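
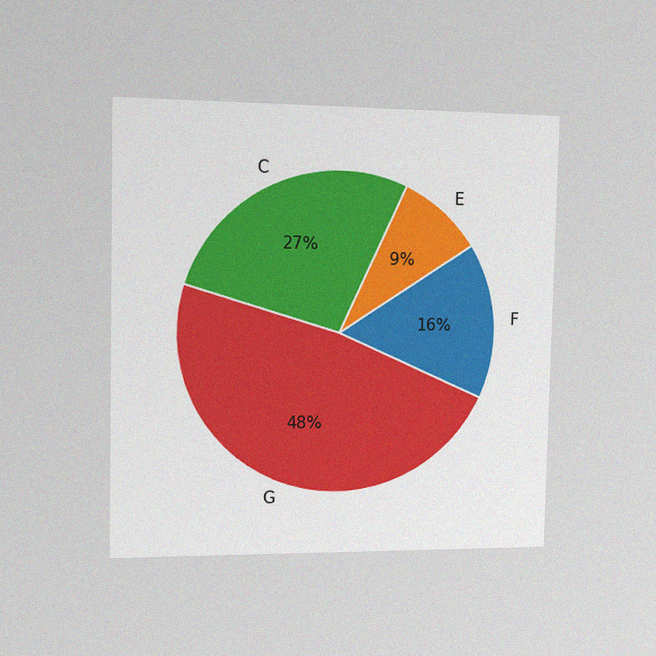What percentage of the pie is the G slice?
The chart is viewed slightly from the left, with some photo noise. The G slice takes up 48% of the pie.

48%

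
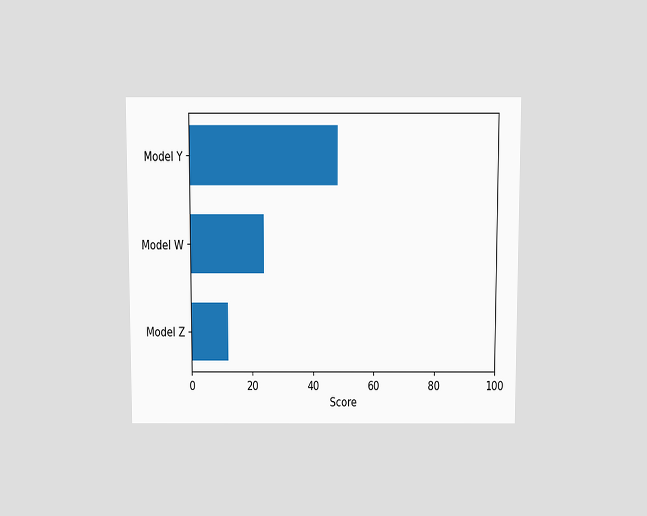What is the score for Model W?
The chart is viewed slightly from above. Reading along the chart's x-axis, the Model W bar reaches 24.

24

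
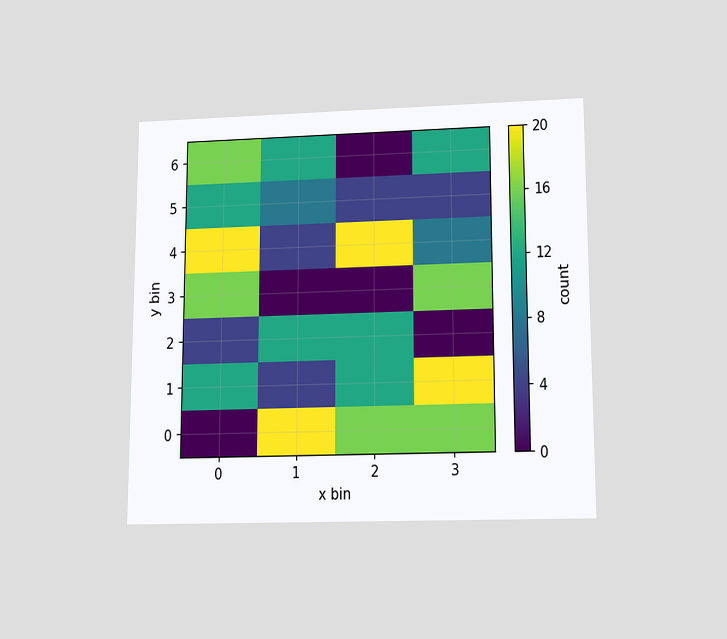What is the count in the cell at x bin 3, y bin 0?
16

The chart is viewed slightly from below. Matching the cell (3, 0) against the colorbar gives 16.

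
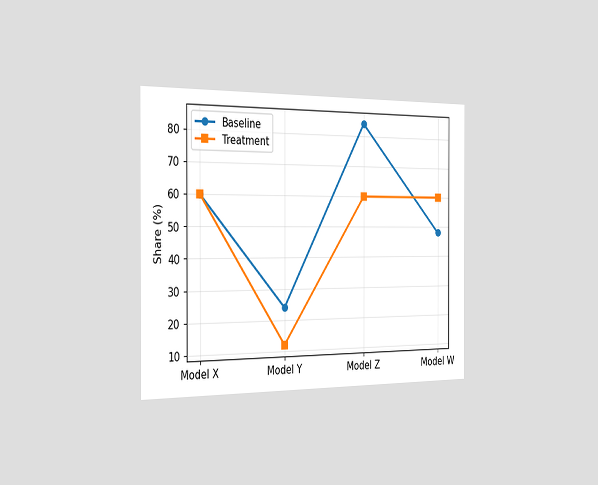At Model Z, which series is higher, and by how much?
The chart is viewed slightly from the left. At Model Z, Baseline sits above the other line by 24%.

Baseline, by 24%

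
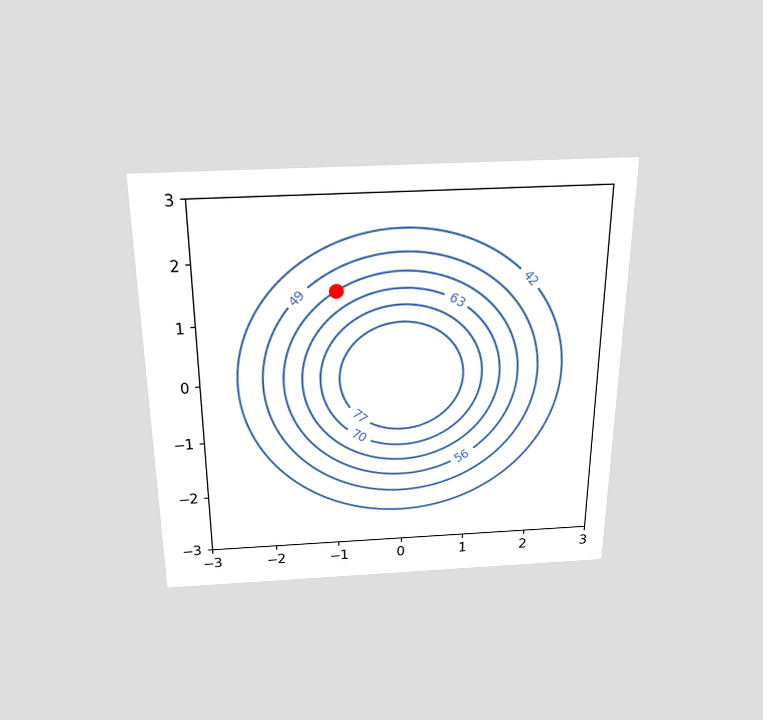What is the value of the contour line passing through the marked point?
56

The chart is viewed slightly from above. The marked point sits on the contour labelled 56.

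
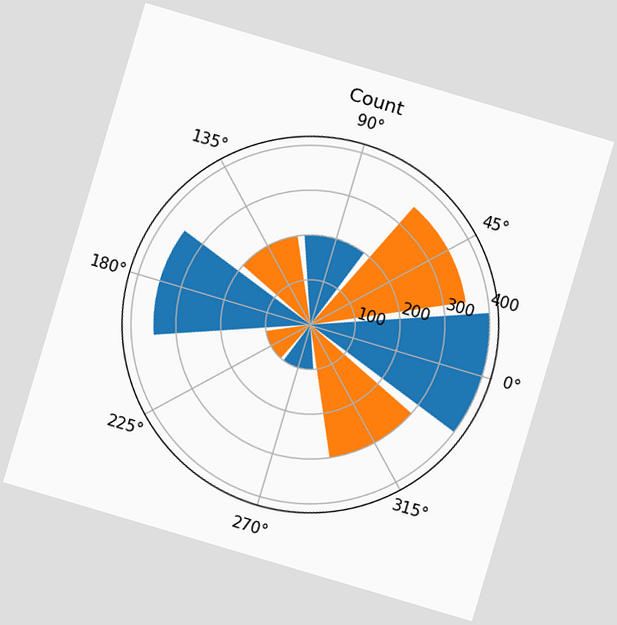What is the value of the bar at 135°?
The chart is tilted about 17° clockwise. The bar at 135° reaches 200 on the radial axis.

200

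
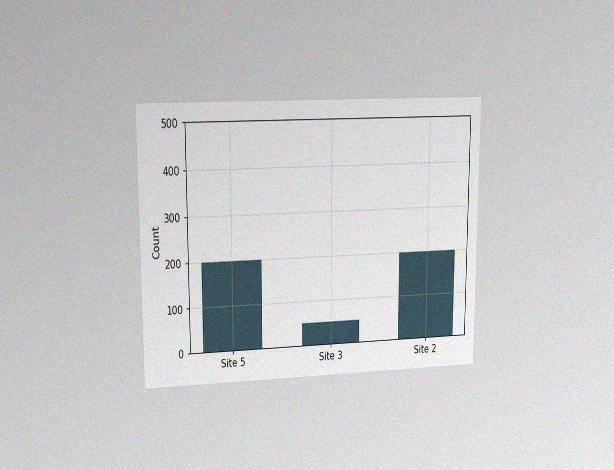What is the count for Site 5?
200

The chart is viewed at a slight angle, with some photo noise. Reading along the chart's y-axis, the Site 5 bar reaches 200.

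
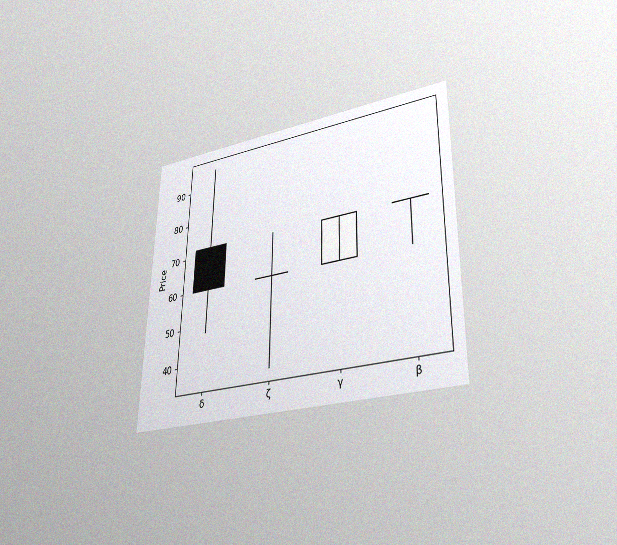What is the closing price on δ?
60

The chart is viewed at a slight angle, with some photo noise. The δ candle closes at 60.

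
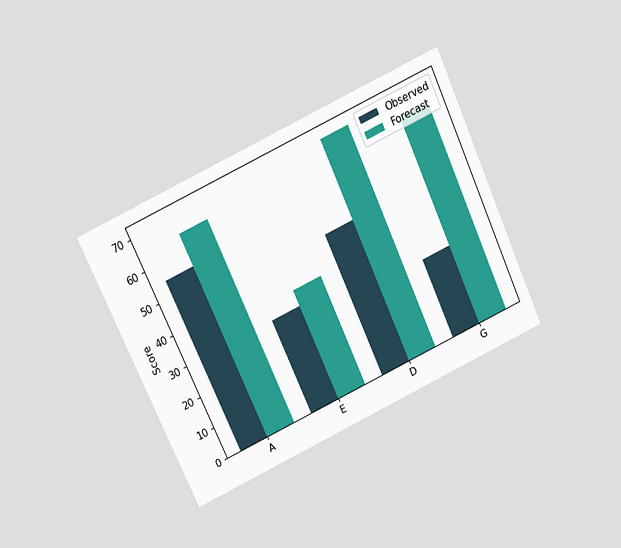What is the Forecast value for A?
65

The chart is tilted about 25° counter-clockwise and viewed at a slight angle. The Forecast bar at A reaches 65 on the y-axis.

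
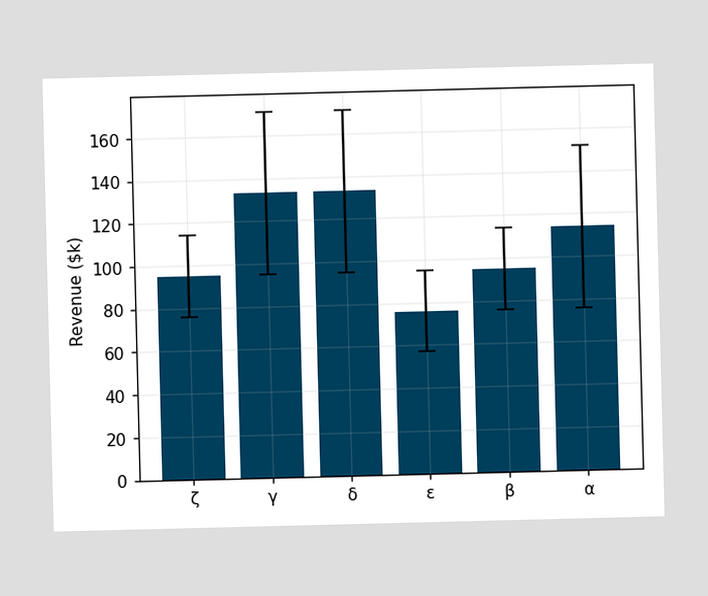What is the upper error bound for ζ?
The ζ bar's upper whisker reaches $114k.

$114k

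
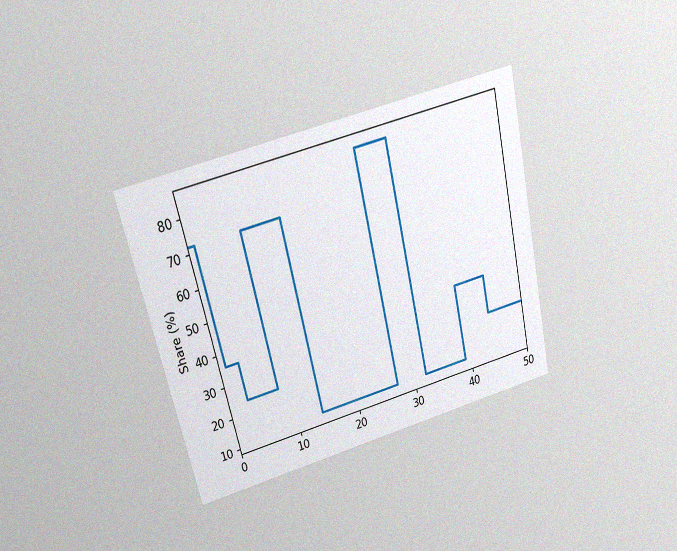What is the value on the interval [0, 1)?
72%

The chart is tilted about 13° counter-clockwise and viewed at a slight angle, with some photo noise. On [0, 1) the step sits at 72%.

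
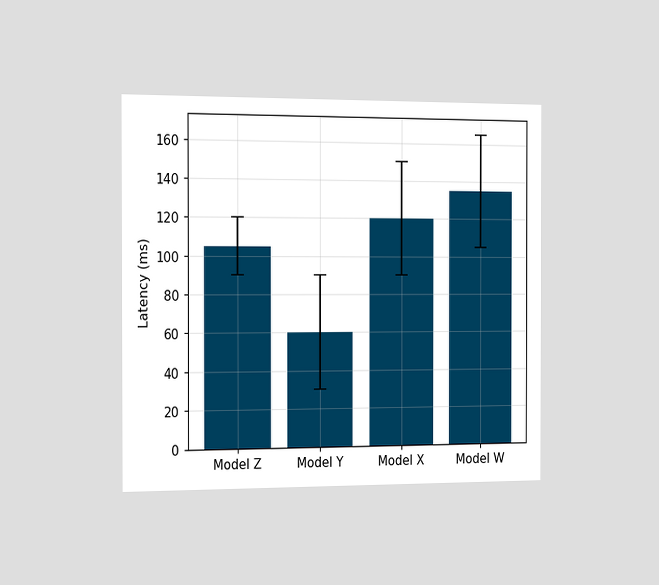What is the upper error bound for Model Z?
120ms

The chart is viewed slightly from the left. The Model Z bar's upper whisker reaches 120ms.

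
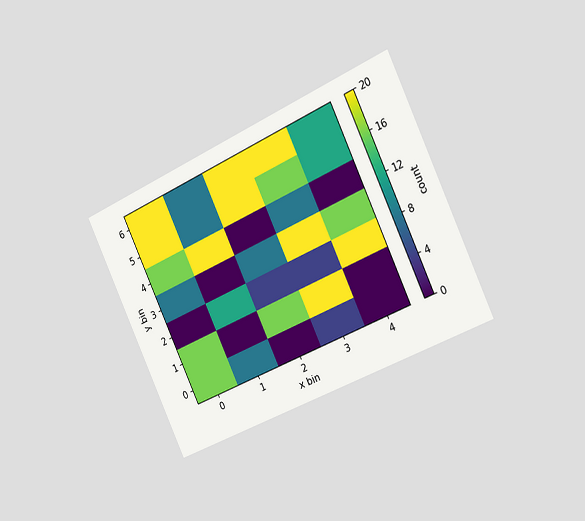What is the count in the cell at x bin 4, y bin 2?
20

The chart is tilted about 25° counter-clockwise and viewed slightly from the right. Matching the cell (4, 2) against the colorbar gives 20.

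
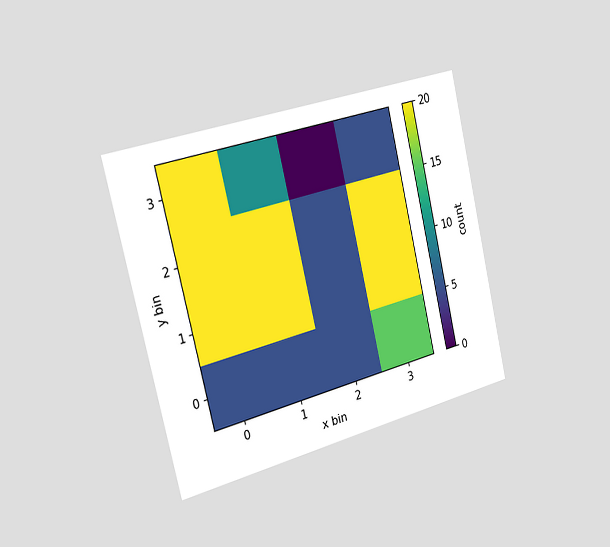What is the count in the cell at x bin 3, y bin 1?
The chart is tilted about 13° counter-clockwise and viewed slightly from the left. Matching the cell (3, 1) against the colorbar gives 20.

20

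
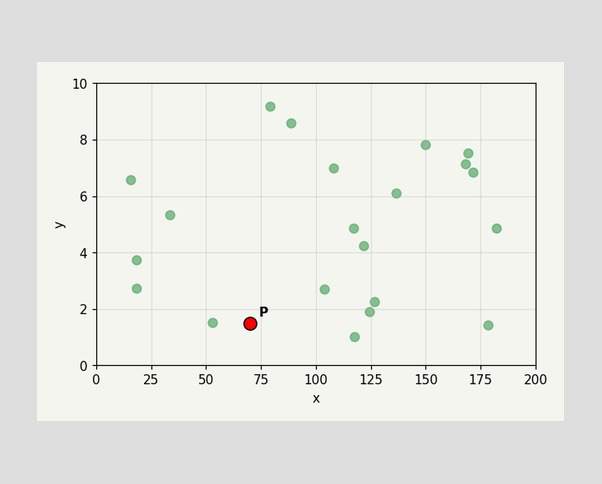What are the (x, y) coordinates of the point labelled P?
(70, 1.5)

Following the gridlines from P to each axis, P sits at (70, 1.5).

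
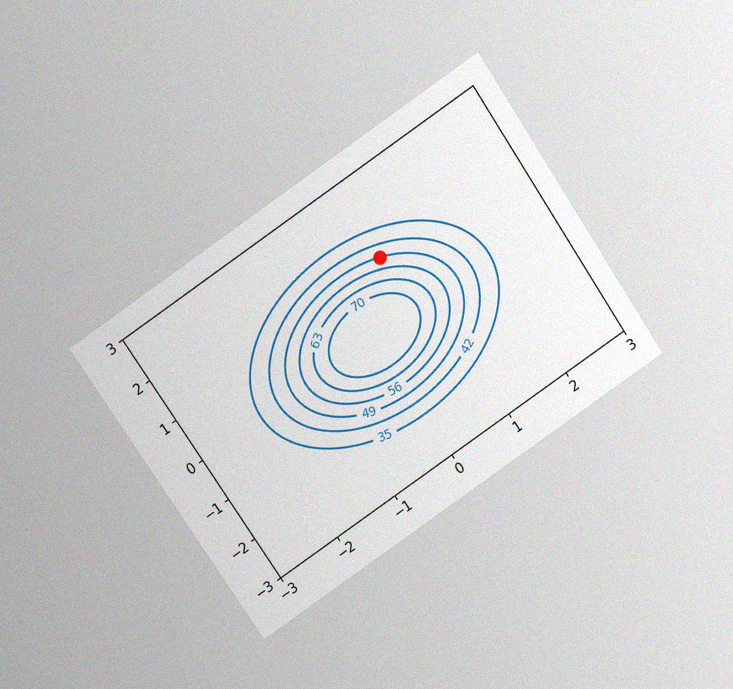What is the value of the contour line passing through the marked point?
The chart is tilted about 34° counter-clockwise and viewed slightly from above, with some photo noise. The marked point sits on the contour labelled 49.

49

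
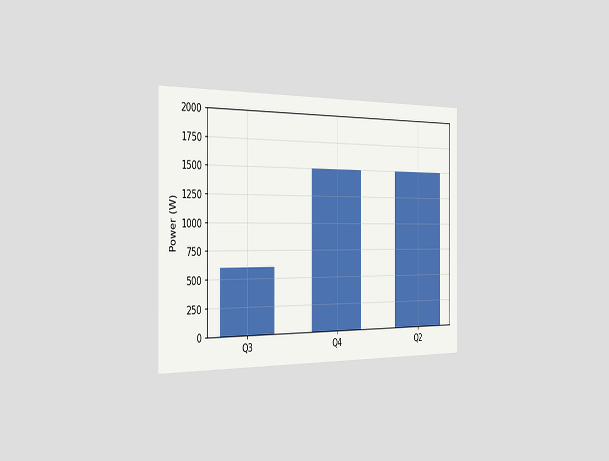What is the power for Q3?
The chart is viewed slightly from the left. Reading along the chart's y-axis, the Q3 bar reaches 600W.

600W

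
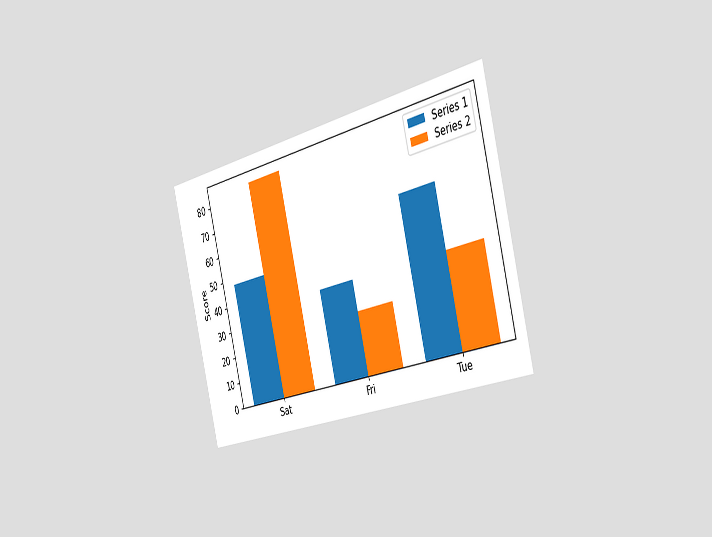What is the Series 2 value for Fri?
The chart is tilted about 14° counter-clockwise and viewed slightly from the right. The Series 2 bar at Fri reaches 24 on the y-axis.

24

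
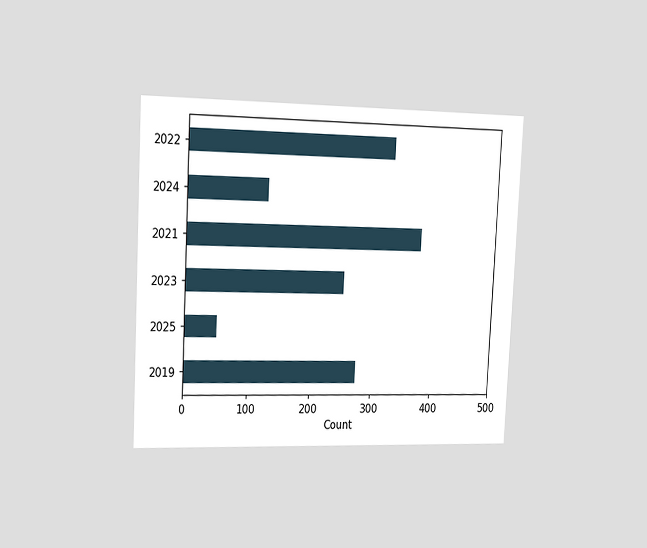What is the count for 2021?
375

The chart is tilted about 3° clockwise and viewed slightly from the left. Reading along the chart's x-axis, the 2021 bar reaches 375.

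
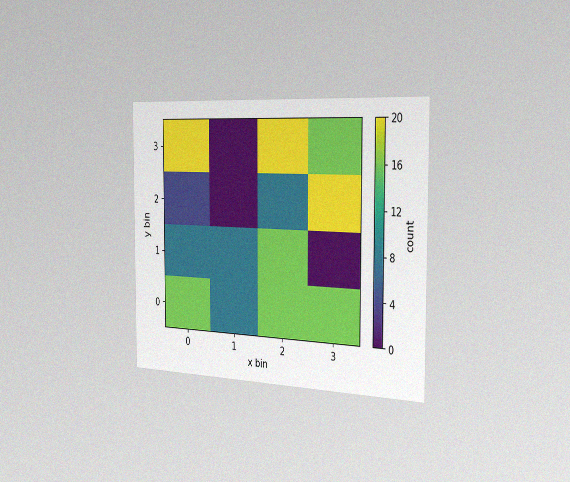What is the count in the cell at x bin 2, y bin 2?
The chart is viewed slightly from the right, with some photo noise. Matching the cell (2, 2) against the colorbar gives 8.

8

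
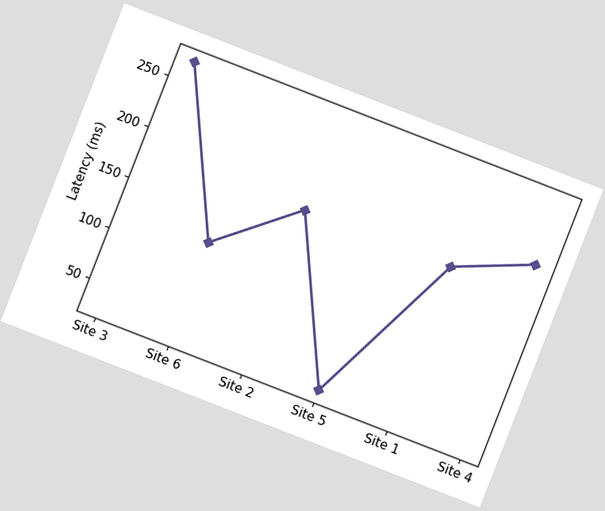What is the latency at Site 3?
270ms

The chart is tilted about 21° clockwise. At Site 3, the line is at 270ms.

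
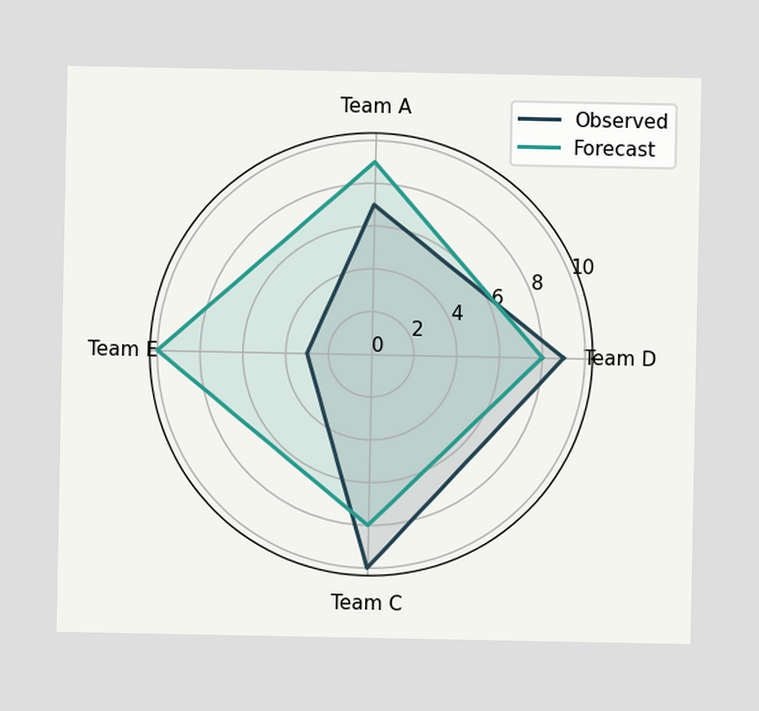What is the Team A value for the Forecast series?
On the Team A axis, Forecast reaches 9.

9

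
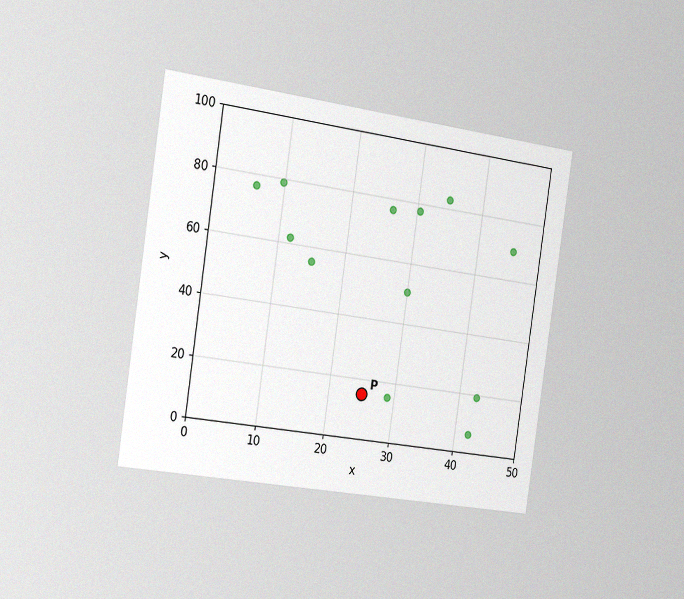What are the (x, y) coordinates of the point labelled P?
(25, 15)

The chart is tilted about 8° clockwise and viewed slightly from the left, with some photo noise. Following the gridlines from P to each axis, P sits at (25, 15).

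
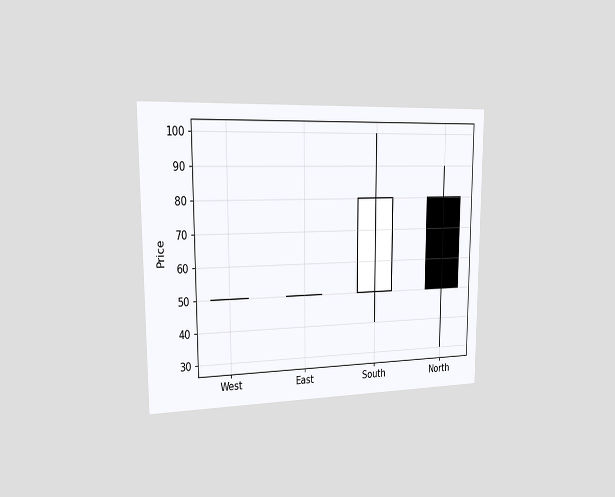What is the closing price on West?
50

The chart is viewed slightly from the left. The West candle closes at 50.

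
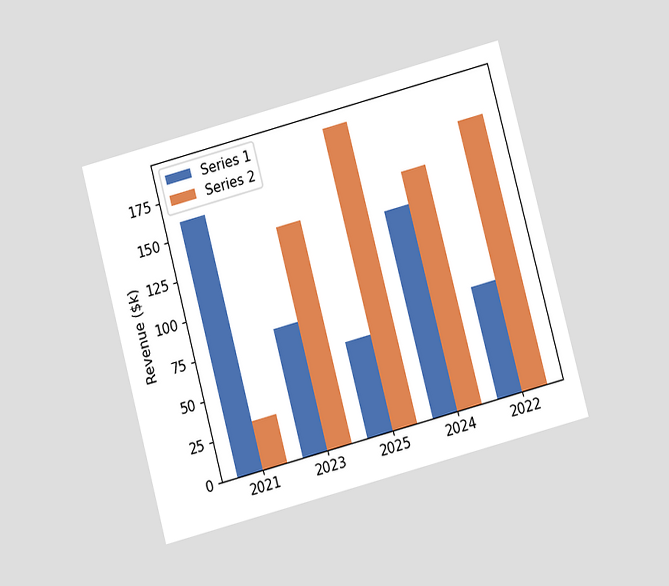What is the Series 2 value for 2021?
$30k

The chart is tilted about 15° counter-clockwise and viewed at a slight angle. The Series 2 bar at 2021 reaches $30k on the y-axis.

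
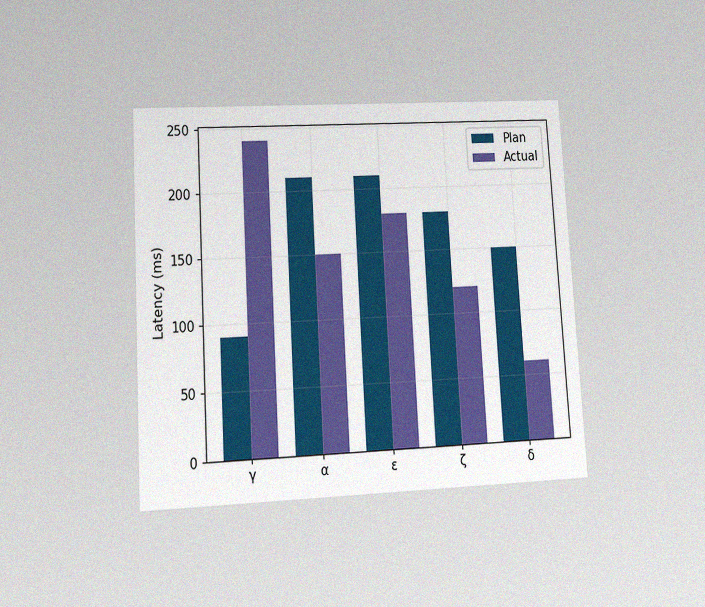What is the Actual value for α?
150ms

The chart is tilted about 3° counter-clockwise and viewed at a slight angle, with some photo noise. The Actual bar at α reaches 150ms on the y-axis.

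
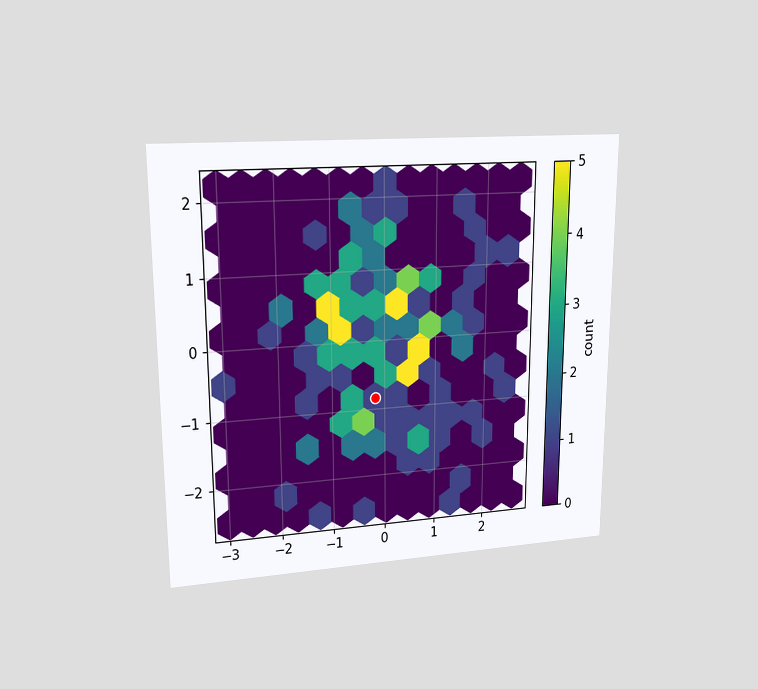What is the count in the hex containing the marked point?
1

The chart is viewed at a slight angle. The marked hex reads 1 on the colorbar.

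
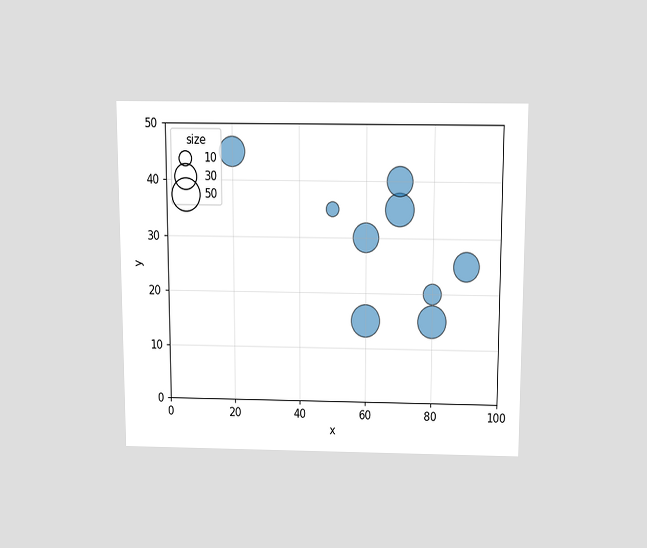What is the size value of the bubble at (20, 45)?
The chart is viewed slightly from above. Matching the bubble at (20, 45) against the size legend gives 40.

40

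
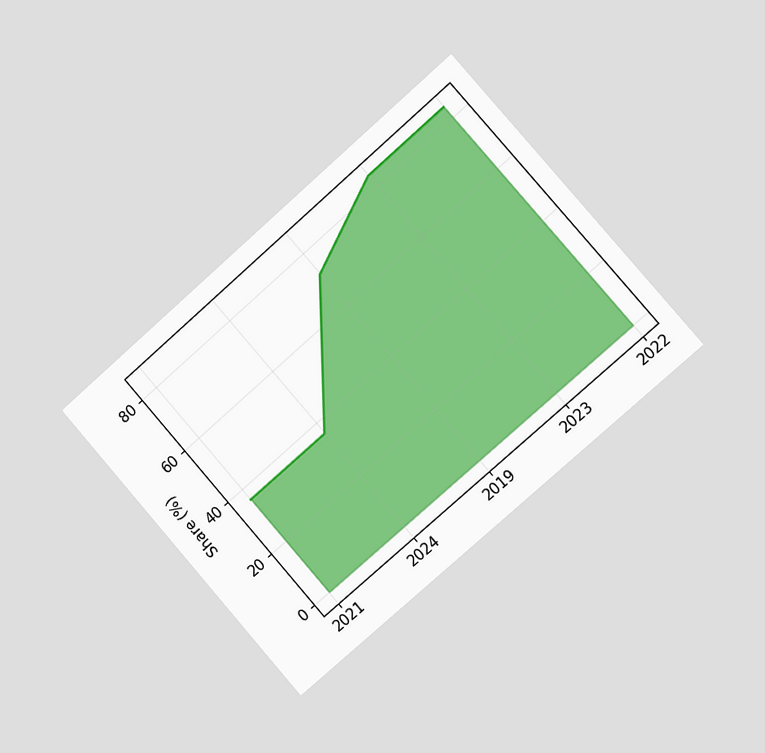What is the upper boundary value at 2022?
84%

The chart is tilted about 41° counter-clockwise and viewed slightly from the right. At 2022 the upper boundary is at 84%.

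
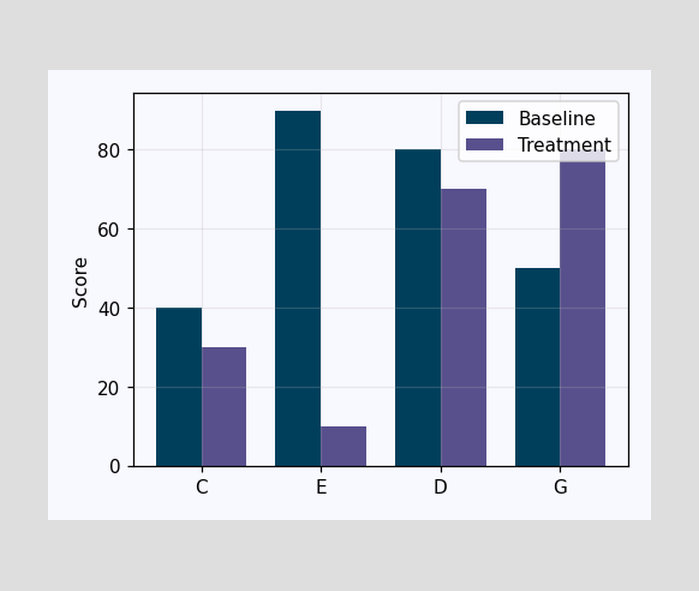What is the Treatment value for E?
10

The Treatment bar at E reaches 10 on the y-axis.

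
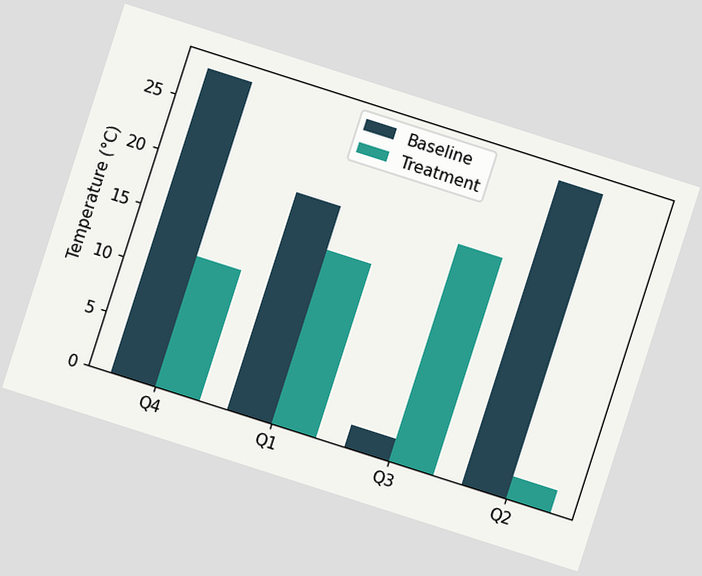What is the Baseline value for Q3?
The chart is tilted about 18° clockwise. The Baseline bar at Q3 reaches 2°C on the y-axis.

2°C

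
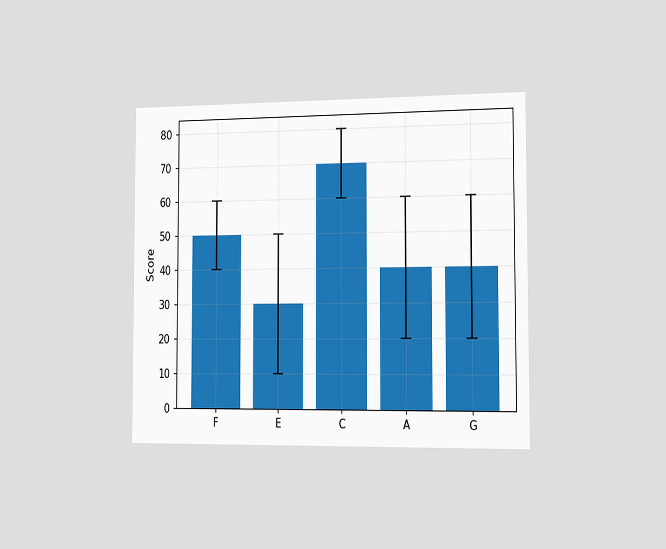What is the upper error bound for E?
50

The chart is viewed slightly from the right. The E bar's upper whisker reaches 50.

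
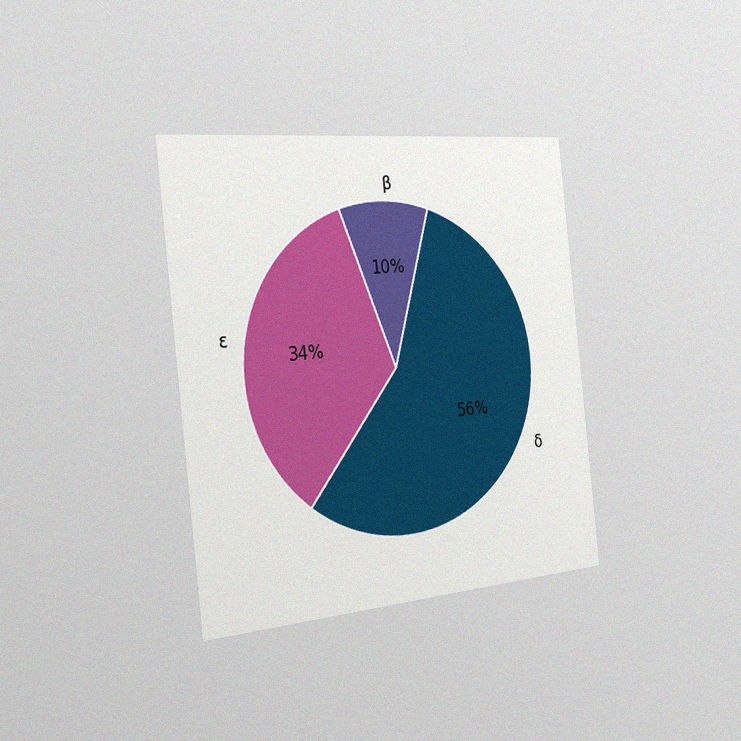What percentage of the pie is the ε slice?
34%

The chart is tilted about 6° counter-clockwise and viewed slightly from the left, with some photo noise. The ε slice takes up 34% of the pie.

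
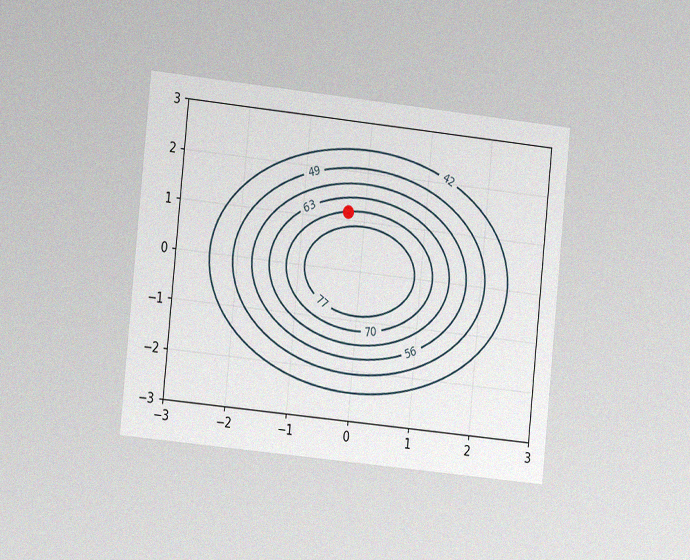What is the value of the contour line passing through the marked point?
The chart is tilted about 6° clockwise and viewed slightly from the left, with some photo noise. The marked point sits on the contour labelled 70.

70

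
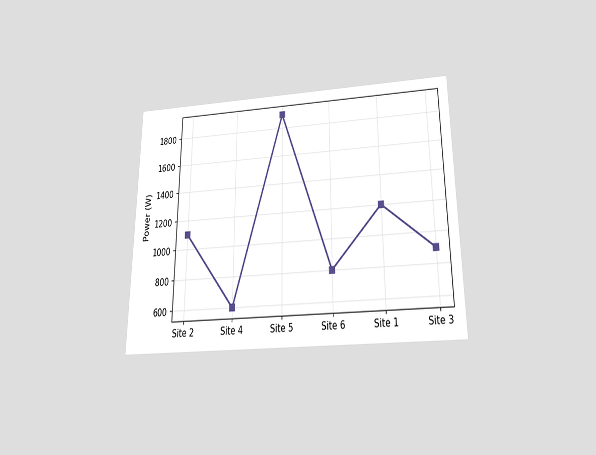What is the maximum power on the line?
1900W

The chart is viewed slightly from below. The highest point is at Site 5, and reading across to the y-axis gives 1900W.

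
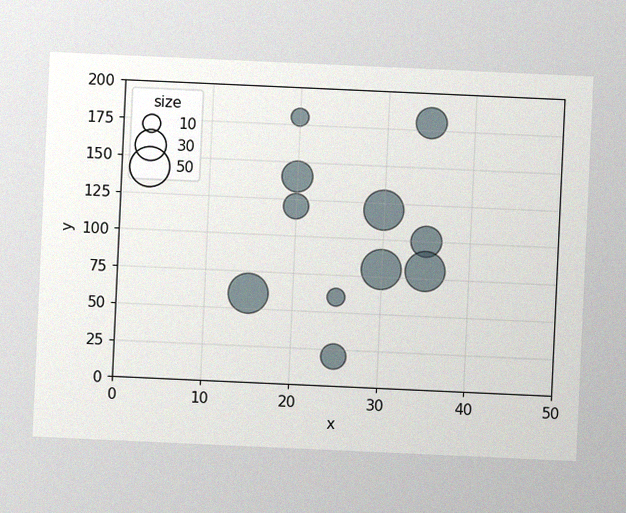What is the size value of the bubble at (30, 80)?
The chart is tilted about 3° clockwise, with some photo noise. Matching the bubble at (30, 80) against the size legend gives 50.

50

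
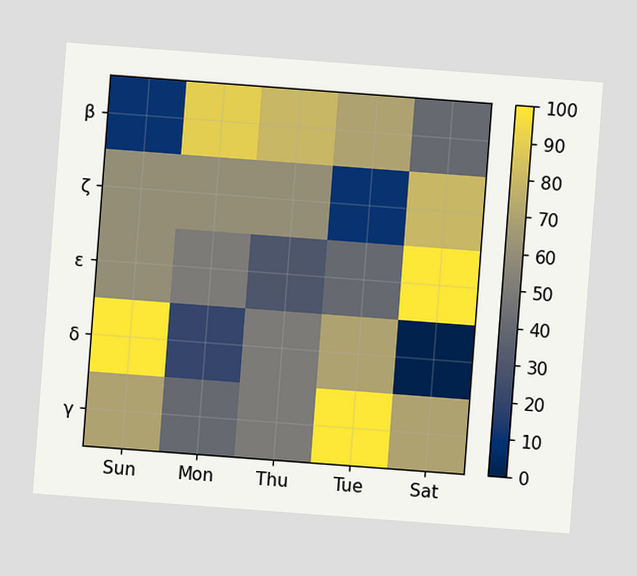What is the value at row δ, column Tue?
The chart is tilted about 4° clockwise. Matching cell (δ, Tue) against the colorbar gives 70.

70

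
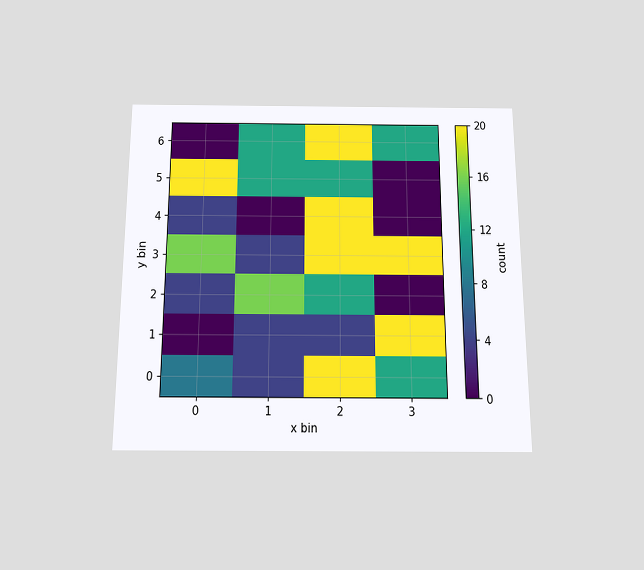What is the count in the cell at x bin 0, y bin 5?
20

The chart is viewed slightly from below. Matching the cell (0, 5) against the colorbar gives 20.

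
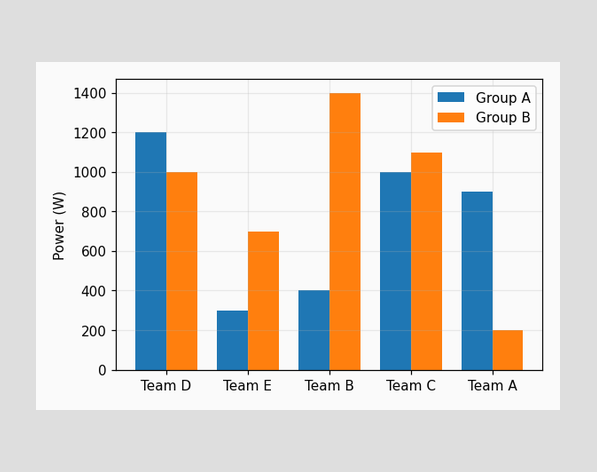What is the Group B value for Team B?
1400W

The Group B bar at Team B reaches 1400W on the y-axis.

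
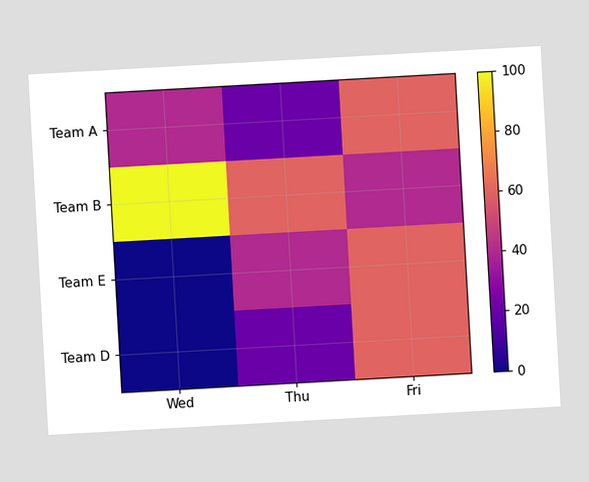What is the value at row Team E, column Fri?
60

The chart is tilted about 3° counter-clockwise. Matching cell (Team E, Fri) against the colorbar gives 60.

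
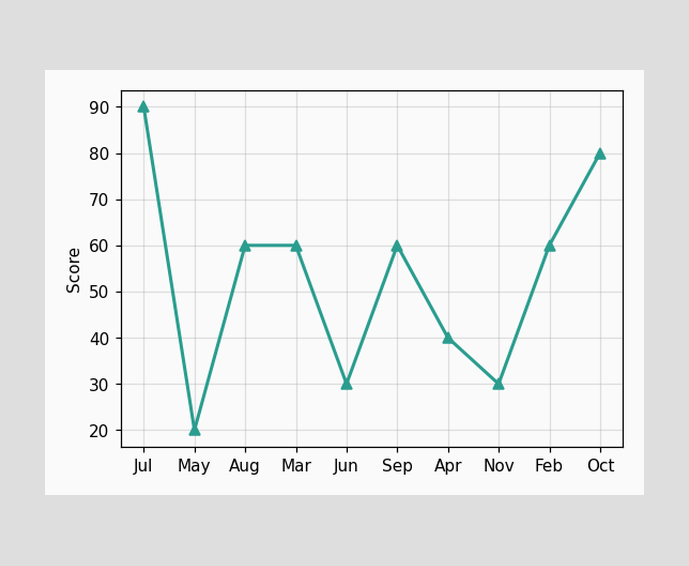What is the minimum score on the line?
20

The lowest point is at May, and reading across to the y-axis gives 20.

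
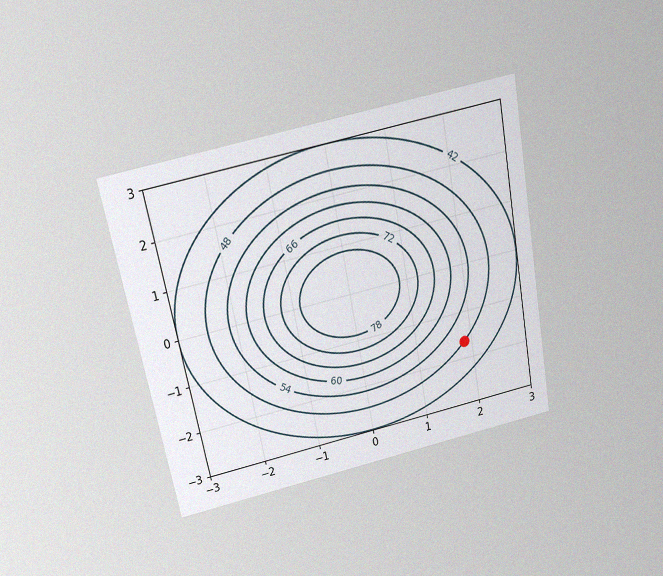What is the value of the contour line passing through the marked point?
The chart is tilted about 11° counter-clockwise and viewed slightly from above, with some photo noise. The marked point sits on the contour labelled 48.

48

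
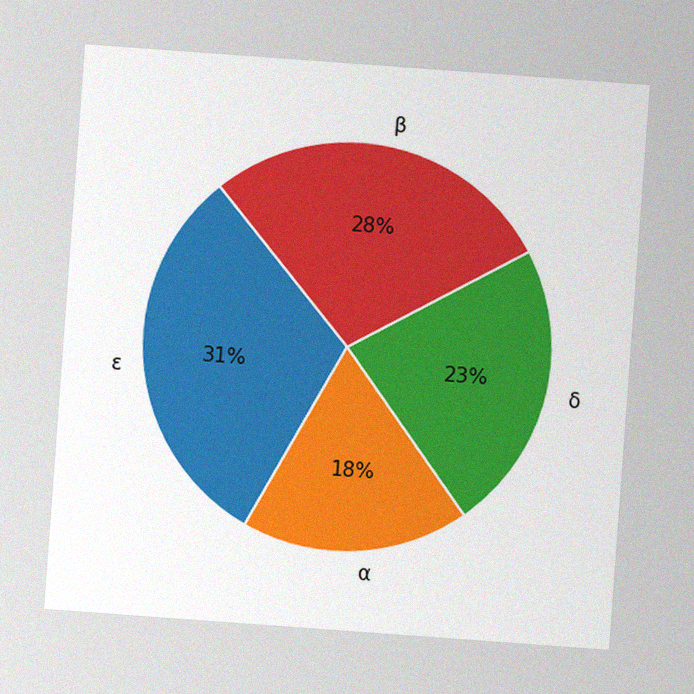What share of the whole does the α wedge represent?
The chart is tilted about 4° clockwise, with some photo noise. The α slice takes up 18% of the pie.

18%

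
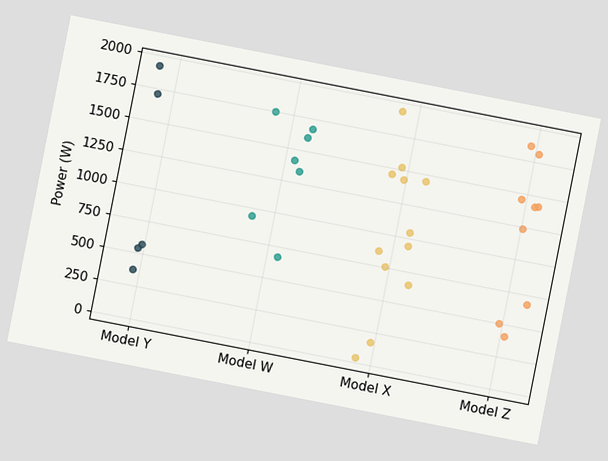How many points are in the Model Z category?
9

The chart is tilted about 11° clockwise. Counting the markers in the Model Z column gives 9.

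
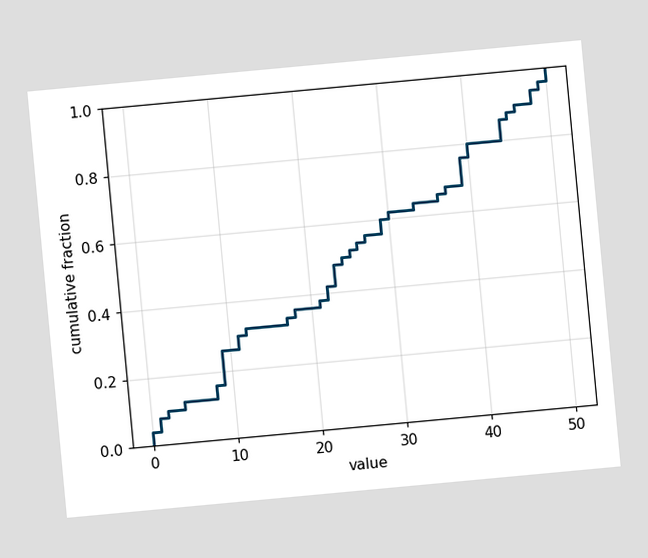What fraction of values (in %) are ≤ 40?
80%

The chart is tilted about 5° counter-clockwise. At x=40 the ECDF step is at 80%.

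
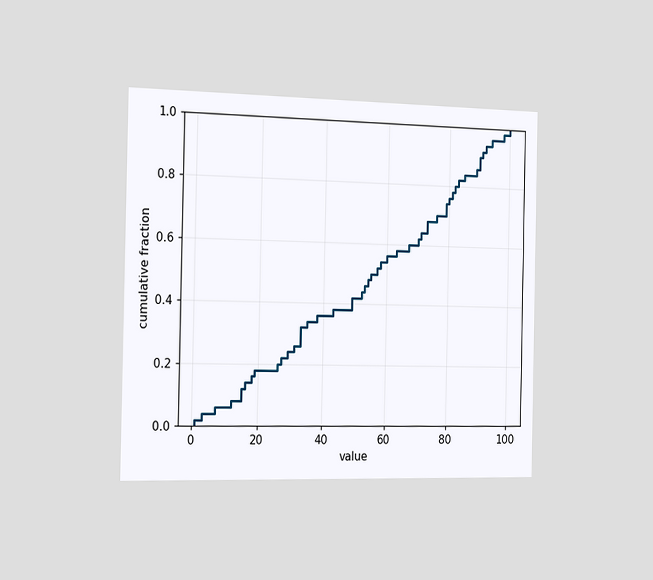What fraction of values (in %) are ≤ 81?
The chart is viewed slightly from the left. At x=81 the ECDF step is at 78%.

78%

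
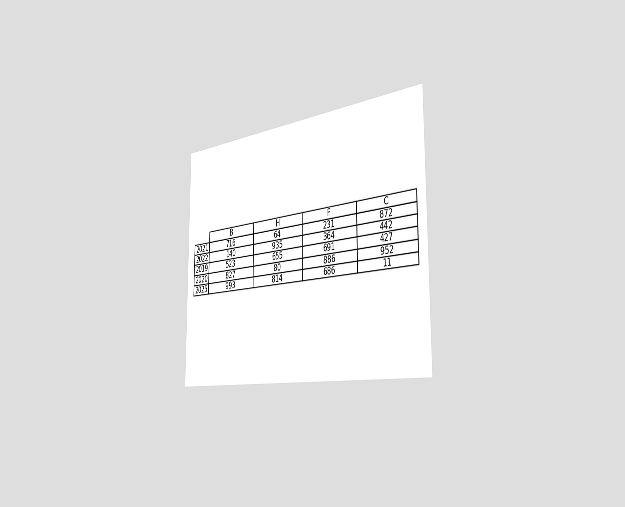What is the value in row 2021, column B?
716

The chart is viewed slightly from the right. The (2021, B) cell reads 716.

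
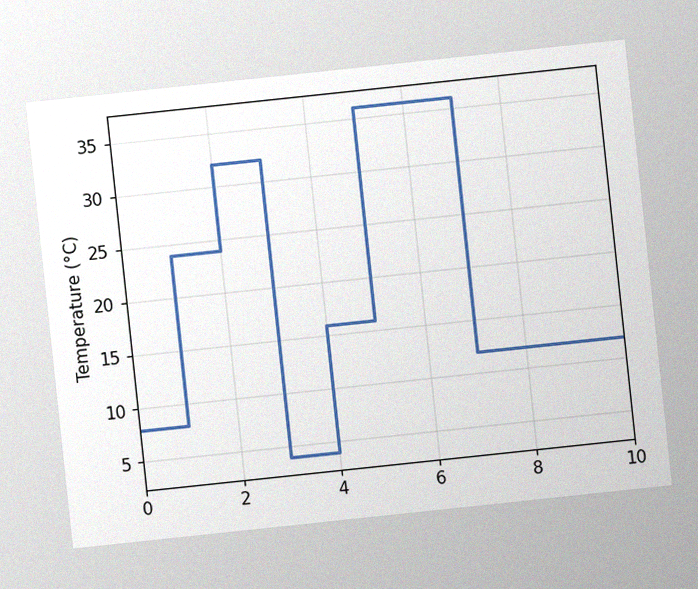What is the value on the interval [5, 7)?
36°C

The chart is tilted about 6° counter-clockwise, with some photo noise. On [5, 7) the step sits at 36°C.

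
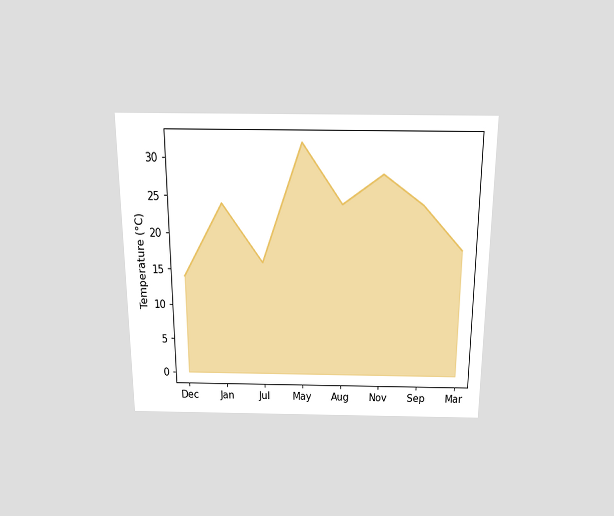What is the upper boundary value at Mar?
18°C

The chart is viewed slightly from above. At Mar the upper boundary is at 18°C.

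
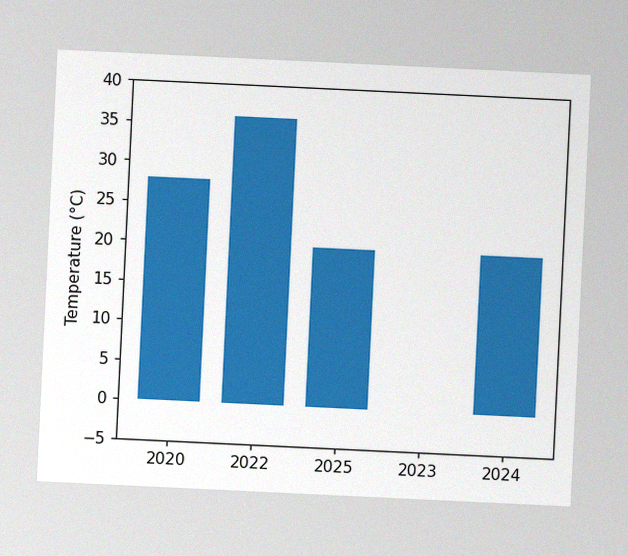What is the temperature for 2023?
0°C

The chart is tilted about 3° clockwise, with some photo noise. Reading along the chart's y-axis, the 2023 bar reaches 0°C.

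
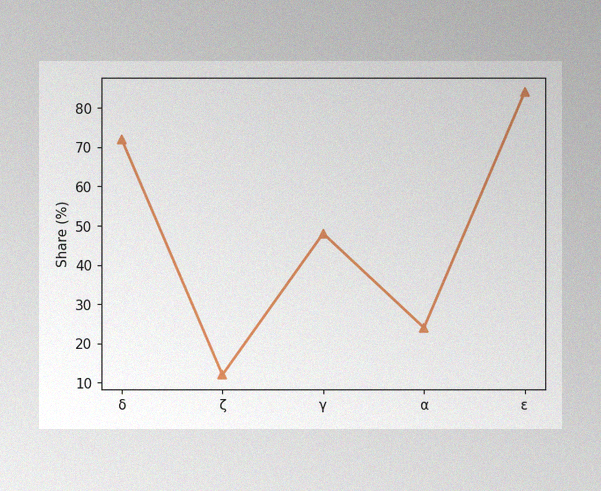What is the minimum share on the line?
The image has some photo noise and uneven lighting. The lowest point is at ζ, and reading across to the y-axis gives 12%.

12%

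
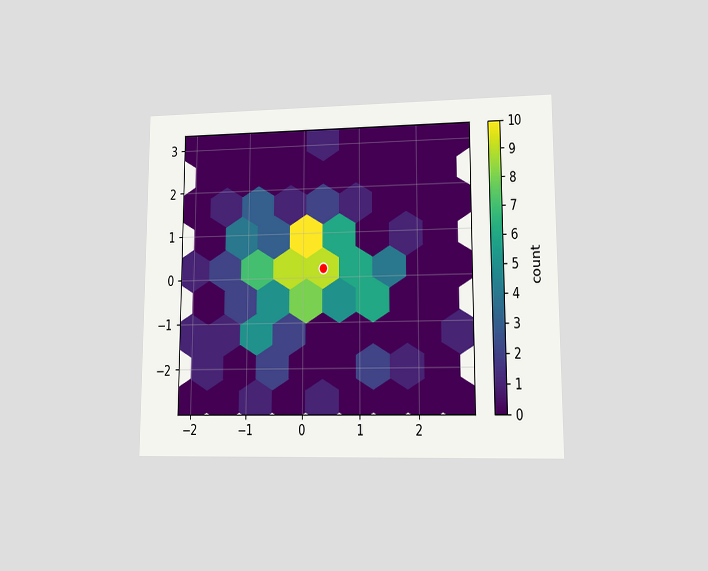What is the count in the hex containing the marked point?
The chart is viewed at a slight angle. The marked hex reads 9 on the colorbar.

9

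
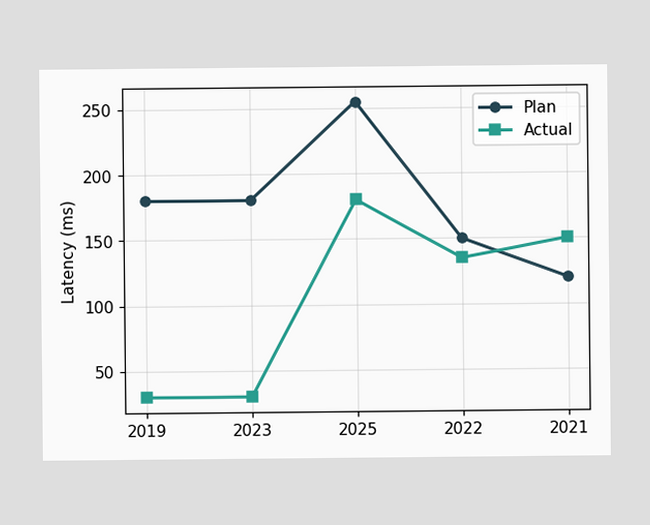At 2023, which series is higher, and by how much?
Plan, by 150ms

At 2023, Plan sits above the other line by 150ms.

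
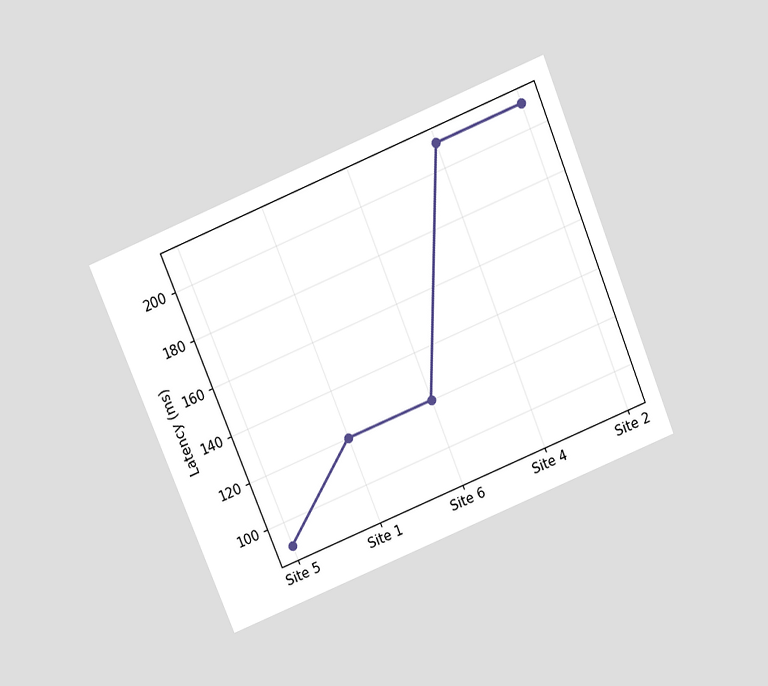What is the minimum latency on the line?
90ms

The chart is tilted about 22° counter-clockwise and viewed slightly from above. The lowest point is at Site 5, and reading across to the y-axis gives 90ms.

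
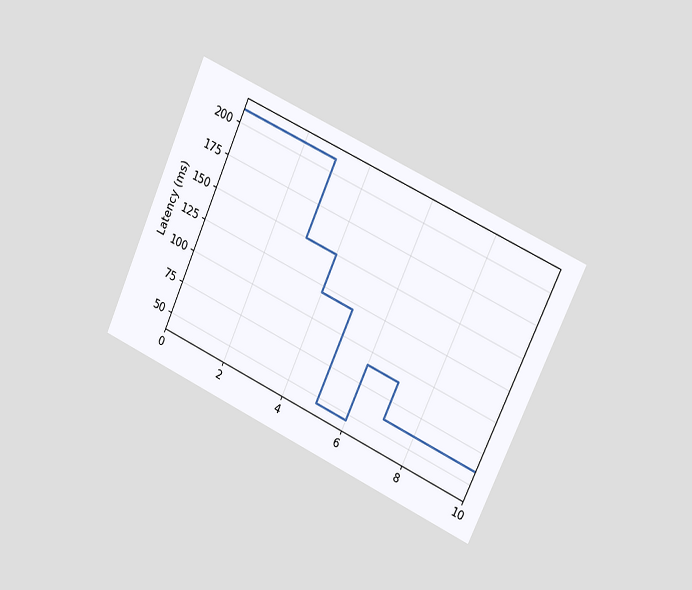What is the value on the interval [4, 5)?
120ms

The chart is tilted about 24° clockwise and viewed slightly from the right. On [4, 5) the step sits at 120ms.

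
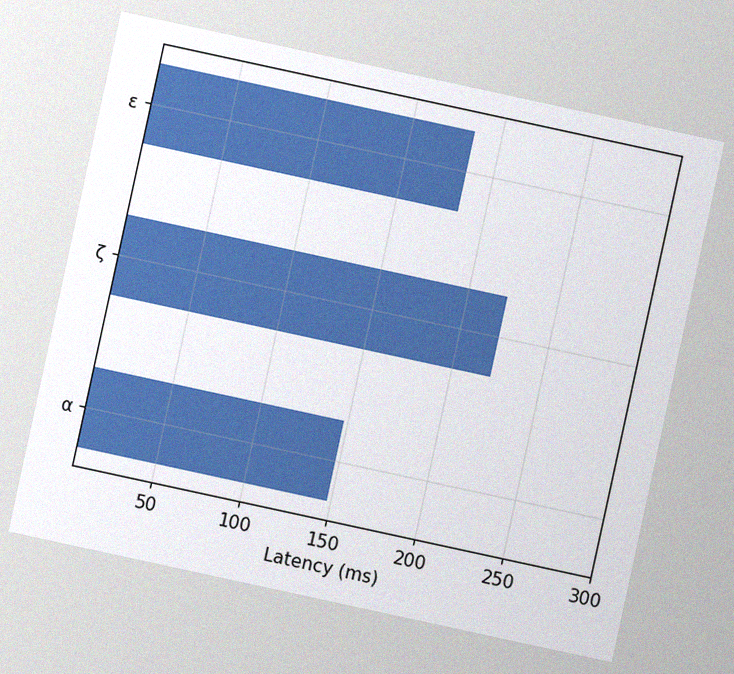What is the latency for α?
The chart is tilted about 12° clockwise, with some photo noise. Reading along the chart's x-axis, the α bar reaches 148ms.

148ms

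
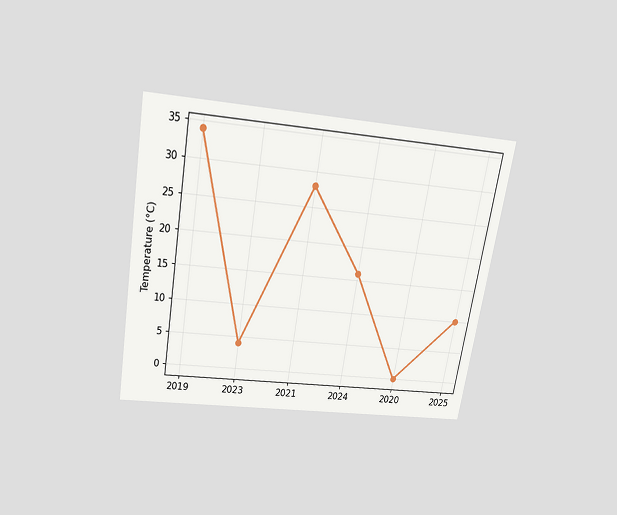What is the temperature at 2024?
16°C

The chart is tilted about 9° clockwise and viewed slightly from above. At 2024, the line is at 16°C.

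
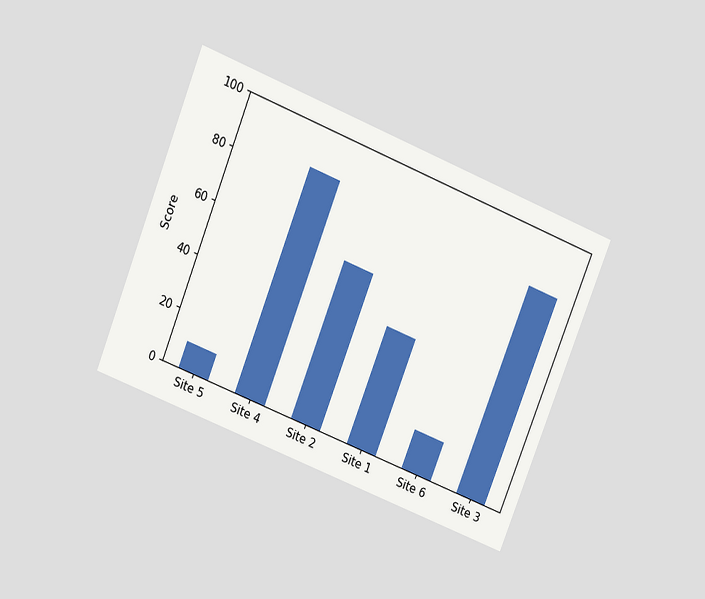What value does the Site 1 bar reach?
The chart is tilted about 22° clockwise and viewed slightly from above. Reading along the chart's y-axis, the Site 1 bar reaches 45.

45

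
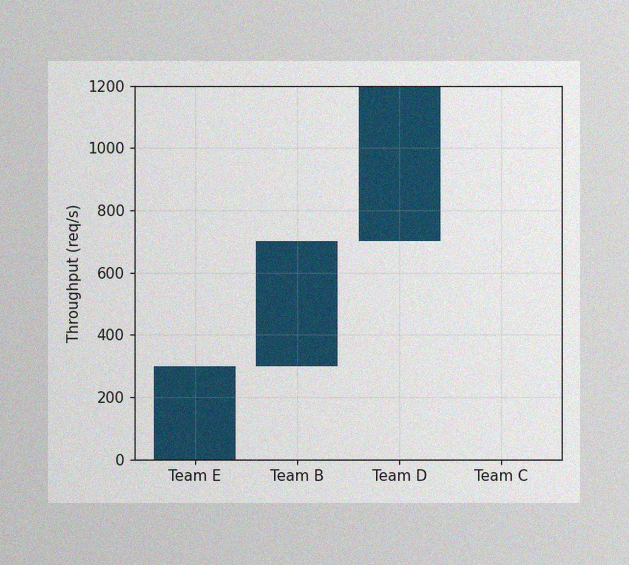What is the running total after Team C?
1200req/s

The image has some photo noise and uneven lighting. After Team C the running total reaches 1200req/s.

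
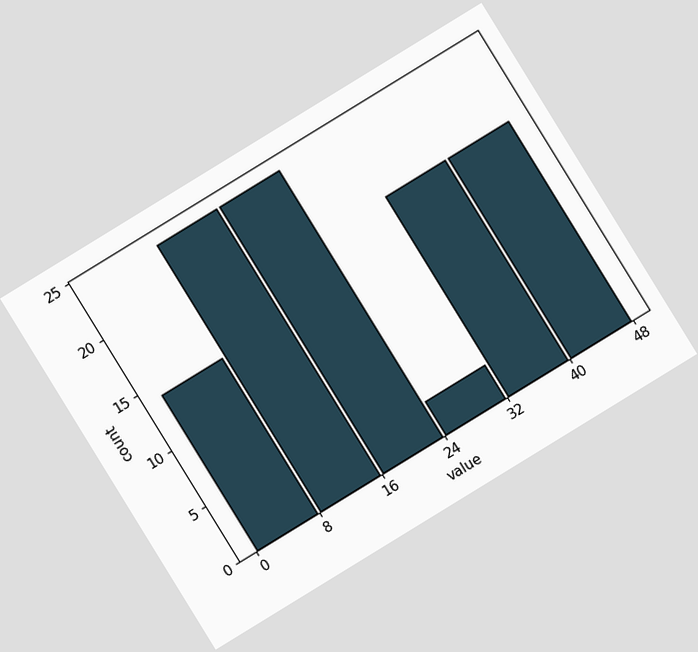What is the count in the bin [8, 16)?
The chart is tilted about 32° counter-clockwise. The [8, 16) bin has height 24.

24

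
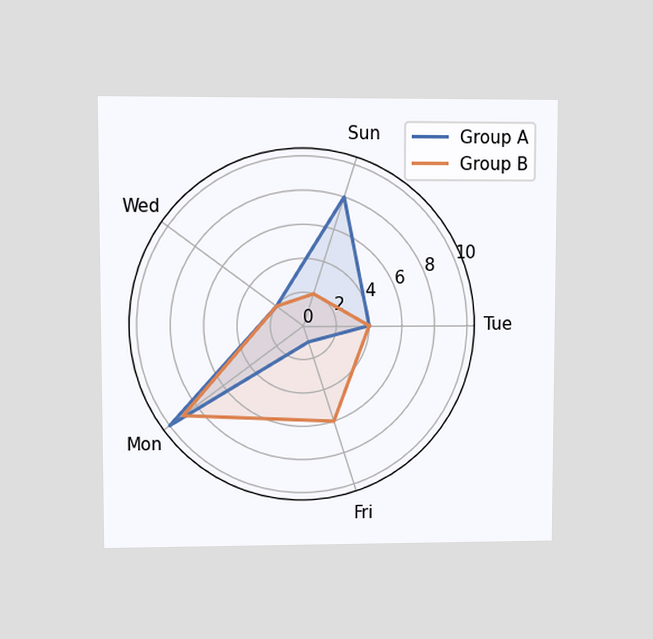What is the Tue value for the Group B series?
The chart is viewed at a slight angle. On the Tue axis, Group B reaches 4.

4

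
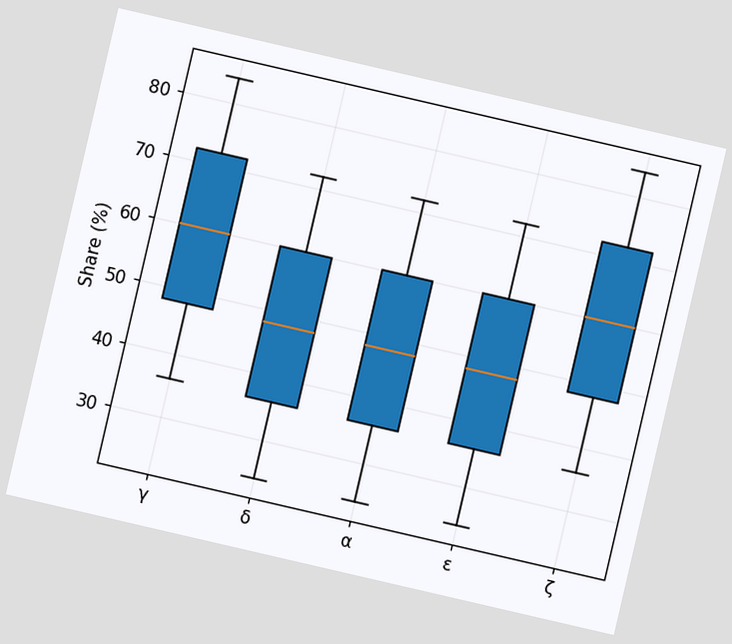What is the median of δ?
The chart is tilted about 13° clockwise. The median line in the δ box sits at 48%.

48%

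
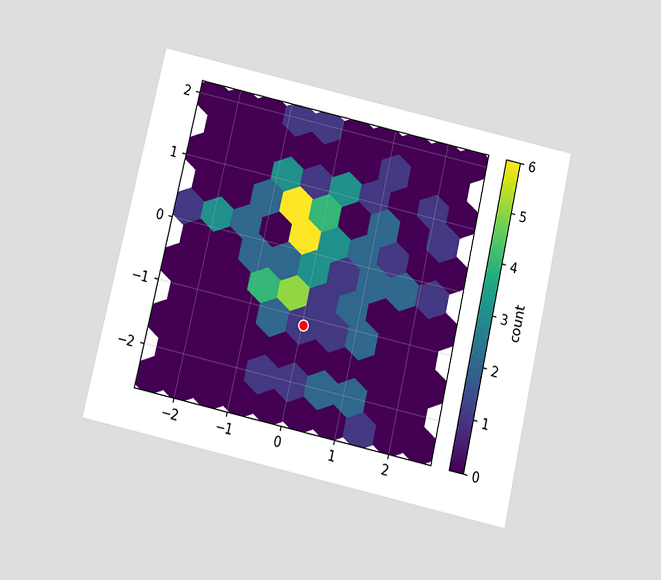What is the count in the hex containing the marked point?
1

The chart is tilted about 13° clockwise and viewed slightly from below. The marked hex reads 1 on the colorbar.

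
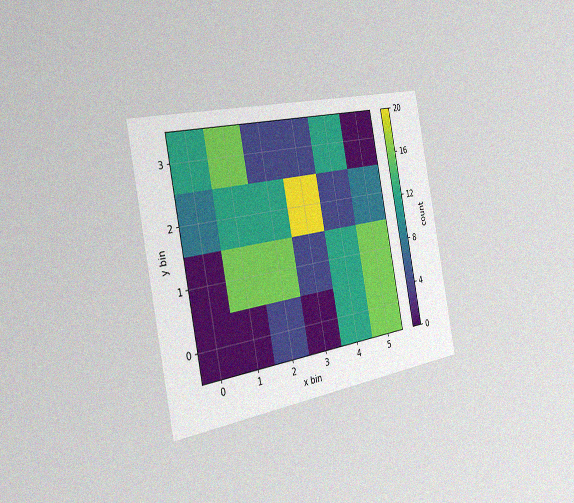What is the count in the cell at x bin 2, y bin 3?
The chart is tilted about 11° counter-clockwise and viewed slightly from the left, with some photo noise. Matching the cell (2, 3) against the colorbar gives 4.

4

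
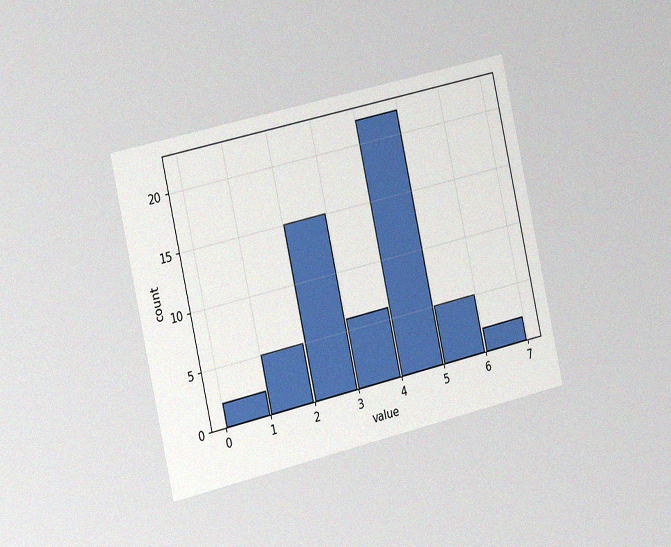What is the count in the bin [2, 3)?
The chart is tilted about 13° counter-clockwise and viewed slightly from the left, with some photo noise. The [2, 3) bin has height 15.

15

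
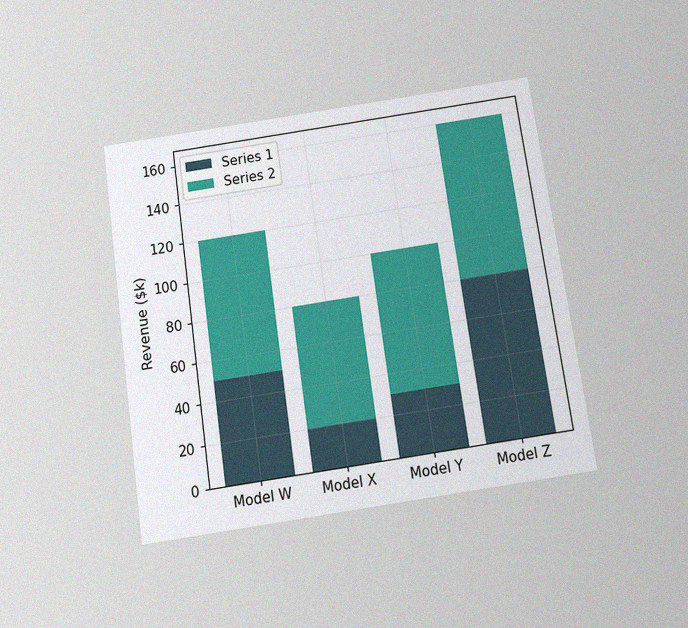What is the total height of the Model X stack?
$80k

The chart is tilted about 8° counter-clockwise and viewed slightly from below, with some photo noise. The Model X stack's top reaches $80k on the y-axis.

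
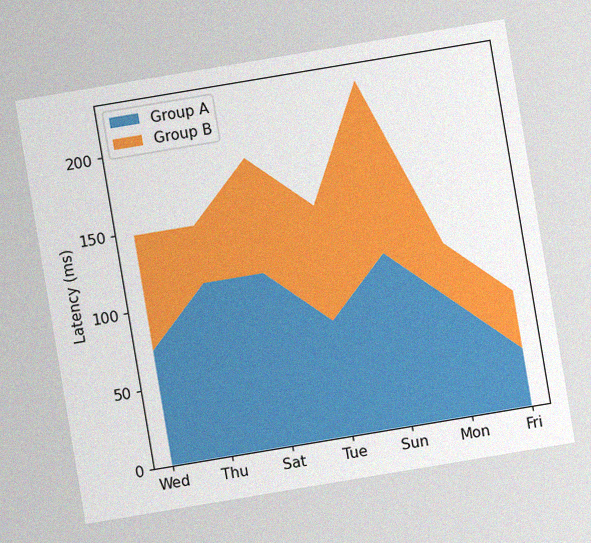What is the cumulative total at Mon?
111ms

The chart is tilted about 9° counter-clockwise, with some photo noise. The stacked total at Mon reaches 111ms.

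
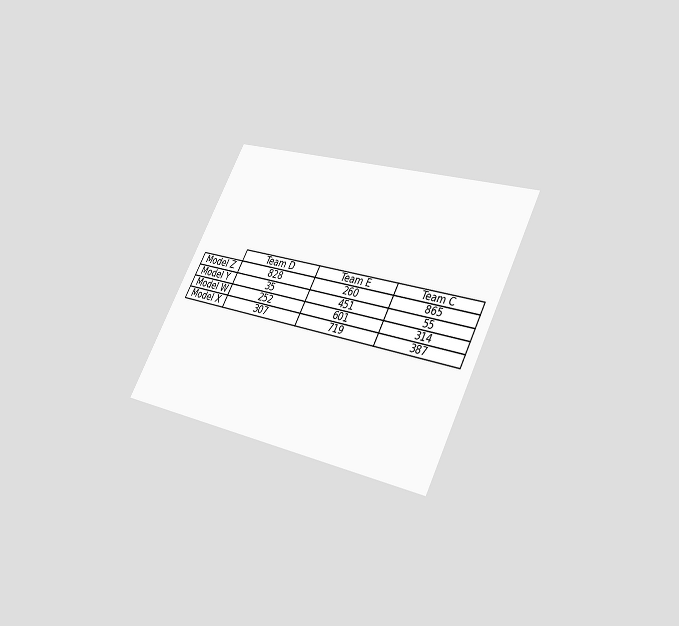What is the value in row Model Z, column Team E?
260

The chart is tilted about 27° clockwise and viewed slightly from below. The (Model Z, Team E) cell reads 260.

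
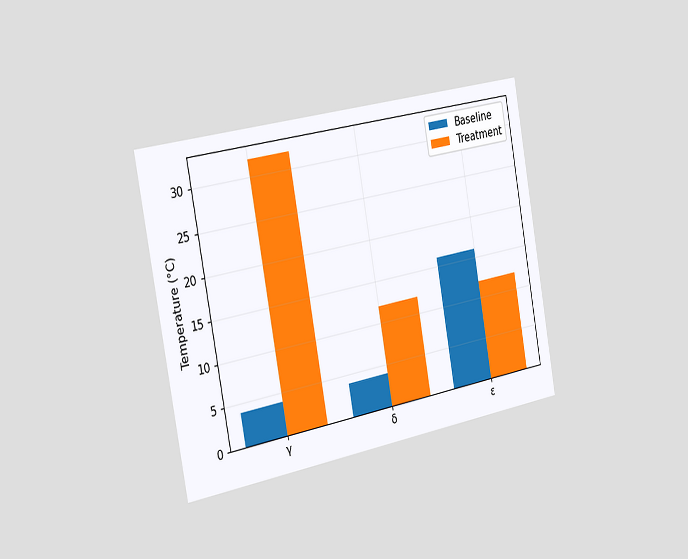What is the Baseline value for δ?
The chart is tilted about 10° counter-clockwise and viewed slightly from the left. The Baseline bar at δ reaches 4°C on the y-axis.

4°C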